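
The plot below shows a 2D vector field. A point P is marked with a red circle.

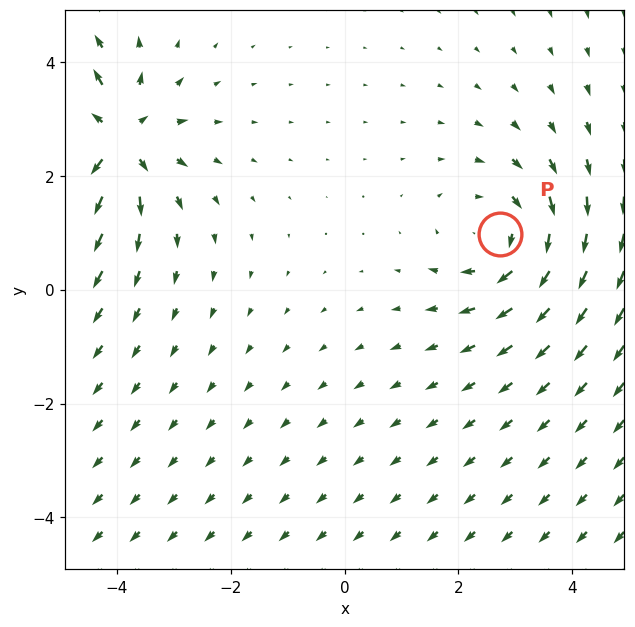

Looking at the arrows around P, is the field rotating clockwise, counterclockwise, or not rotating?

clockwise

Near P at (2.7, 1.0) the arrows circulate clockwise. The curl (z-component) there is about -3; negative curl means clockwise rotation.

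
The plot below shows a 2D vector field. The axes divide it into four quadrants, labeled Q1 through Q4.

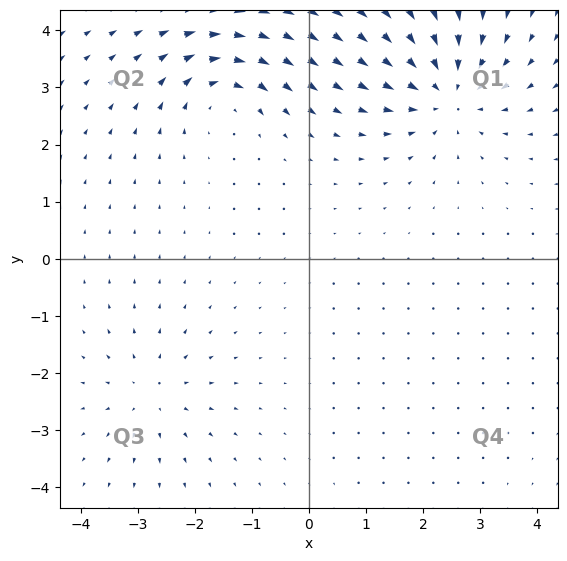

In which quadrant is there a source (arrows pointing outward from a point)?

The source sits at approximately (-2.8, -2.4), which lies in quadrant Q3. The divergence there is about +3, positive as expected for a source.

Q3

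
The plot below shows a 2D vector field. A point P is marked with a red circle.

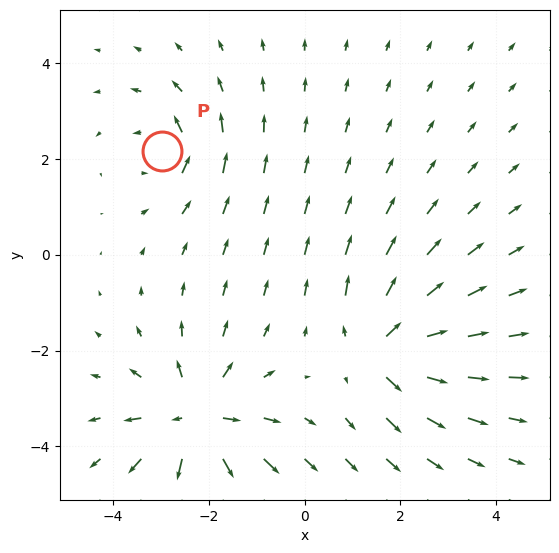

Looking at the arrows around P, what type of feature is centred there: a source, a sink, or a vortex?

At P (-3.0, 2.2) the arrows circulate counterclockwise. Divergence ≈0, curl about +3 — near-zero divergence with nonzero curl is a vortex.

vortex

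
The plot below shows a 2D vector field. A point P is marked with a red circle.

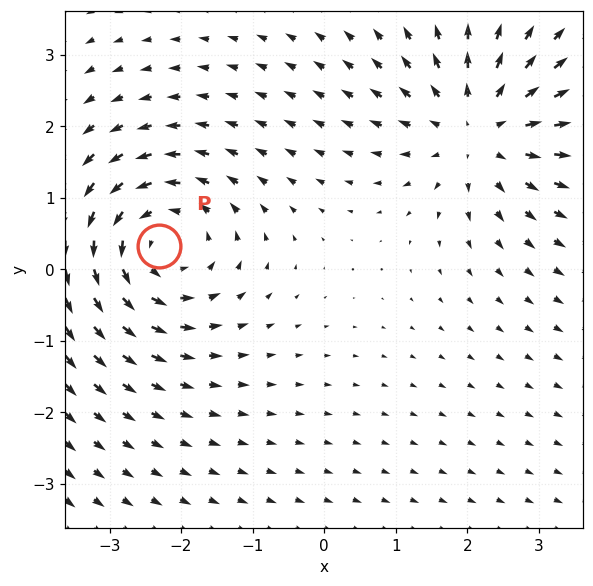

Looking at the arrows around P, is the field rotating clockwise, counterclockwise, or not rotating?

counterclockwise

Near P at (-2.3, 0.3) the arrows circulate counterclockwise. The curl (z-component) there is about +4; positive curl means counterclockwise rotation.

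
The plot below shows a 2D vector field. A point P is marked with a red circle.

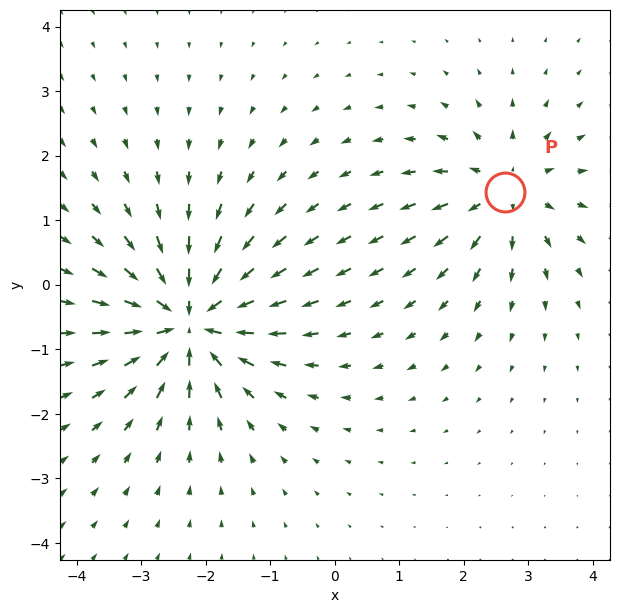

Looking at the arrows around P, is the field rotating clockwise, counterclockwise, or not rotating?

not rotating

Near P at (2.6, 1.4) the arrows show no circulation. The curl there is ≈0.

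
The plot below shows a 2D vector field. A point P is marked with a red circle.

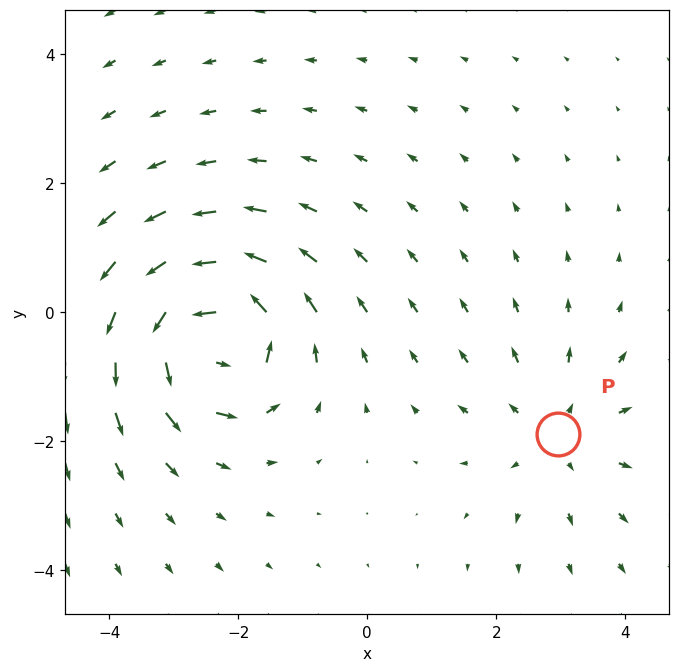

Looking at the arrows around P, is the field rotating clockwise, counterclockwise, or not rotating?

Near P at (3.0, -1.9) the arrows show no circulation. The curl there is ≈0.

not rotating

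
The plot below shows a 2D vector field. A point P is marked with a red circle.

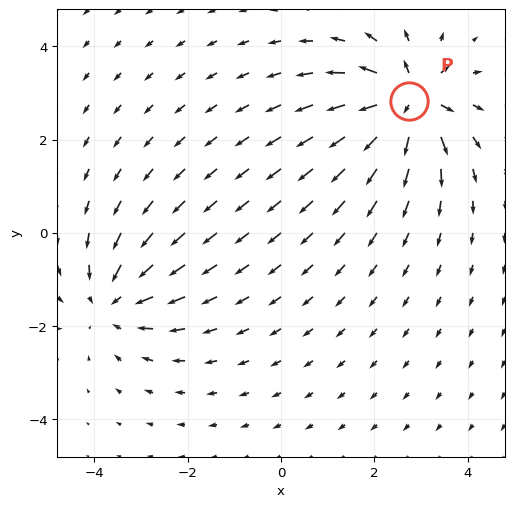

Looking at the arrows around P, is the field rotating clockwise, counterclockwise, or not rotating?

not rotating

Near P at (2.7, 2.8) the arrows show no circulation. The curl there is ≈0.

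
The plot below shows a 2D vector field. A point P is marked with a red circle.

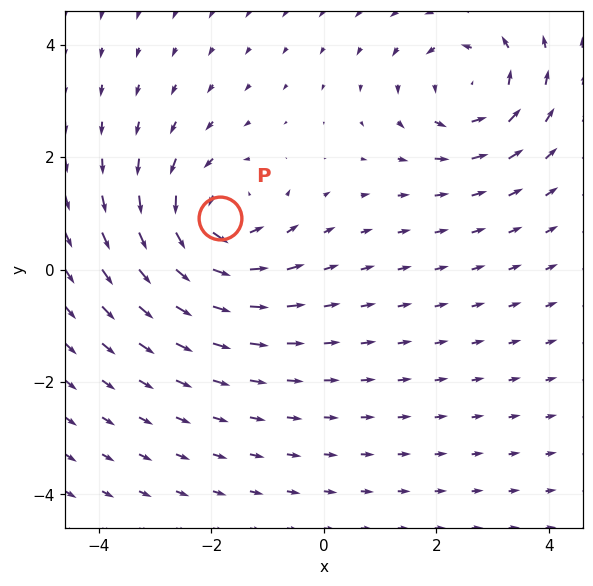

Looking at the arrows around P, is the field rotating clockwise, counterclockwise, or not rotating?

Near P at (-1.8, 0.9) the arrows circulate counterclockwise. The curl (z-component) there is about +4; positive curl means counterclockwise rotation.

counterclockwise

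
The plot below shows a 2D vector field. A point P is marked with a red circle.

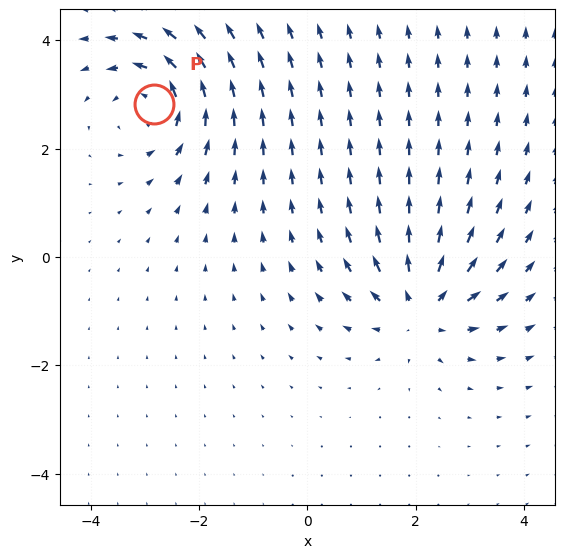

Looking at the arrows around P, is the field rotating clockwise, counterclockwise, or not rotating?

Near P at (-2.8, 2.8) the arrows circulate counterclockwise. The curl (z-component) there is about +5; positive curl means counterclockwise rotation.

counterclockwise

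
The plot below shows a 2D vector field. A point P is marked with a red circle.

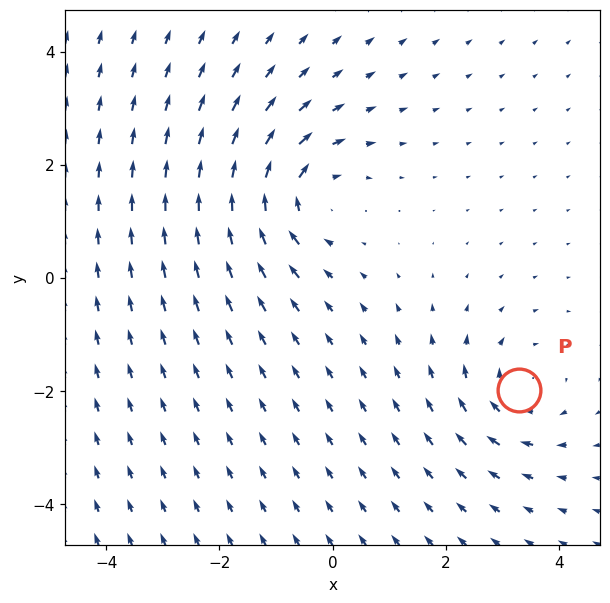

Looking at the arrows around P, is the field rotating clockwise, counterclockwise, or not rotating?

clockwise

Near P at (3.3, -2.0) the arrows circulate clockwise. The curl (z-component) there is about -3; negative curl means clockwise rotation.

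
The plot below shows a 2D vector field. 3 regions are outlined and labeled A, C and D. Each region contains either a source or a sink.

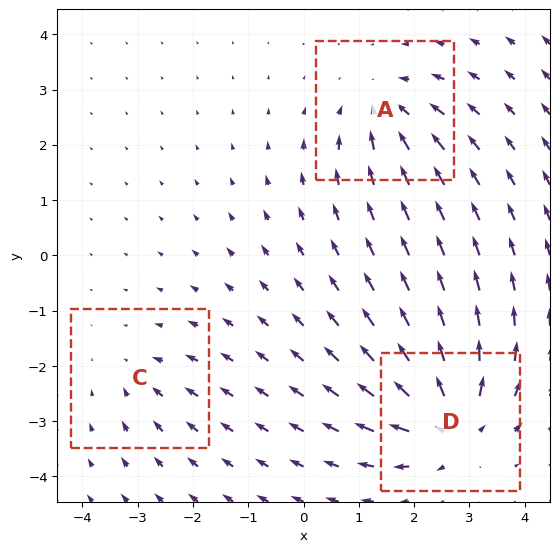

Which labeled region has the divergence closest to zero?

Divergence at each region's feature centre — A: about -4, C: about -2, D: about +6. Region C is closest to zero.

C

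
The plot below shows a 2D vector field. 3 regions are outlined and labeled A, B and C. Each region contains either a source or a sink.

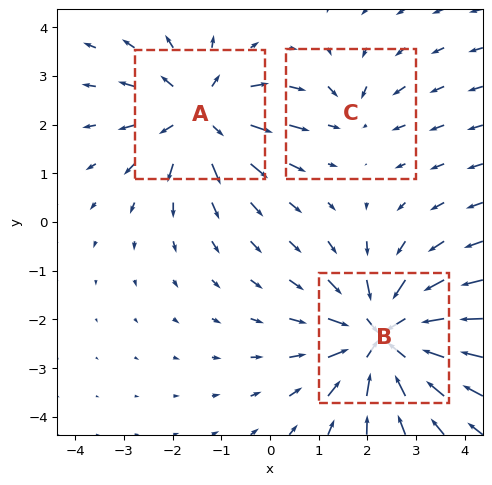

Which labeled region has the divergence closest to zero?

Divergence at each region's feature centre — A: about +4, B: about -5, C: about -2. Region C is closest to zero.

C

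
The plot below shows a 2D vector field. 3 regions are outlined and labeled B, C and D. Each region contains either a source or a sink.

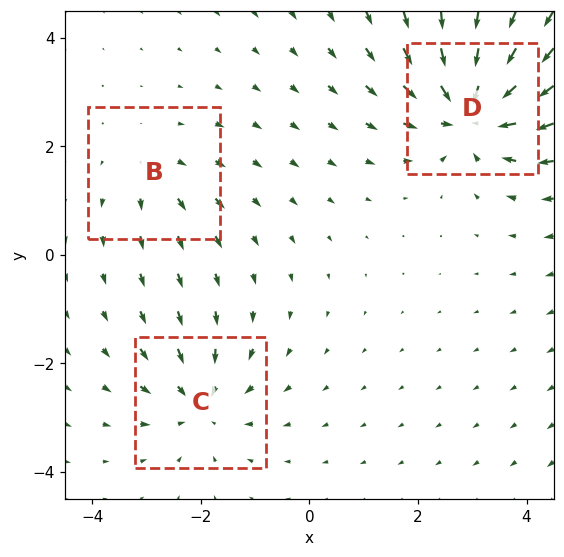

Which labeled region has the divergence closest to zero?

Divergence at each region's feature centre — B: about +2, C: about -3, D: about -6. Region B is closest to zero.

B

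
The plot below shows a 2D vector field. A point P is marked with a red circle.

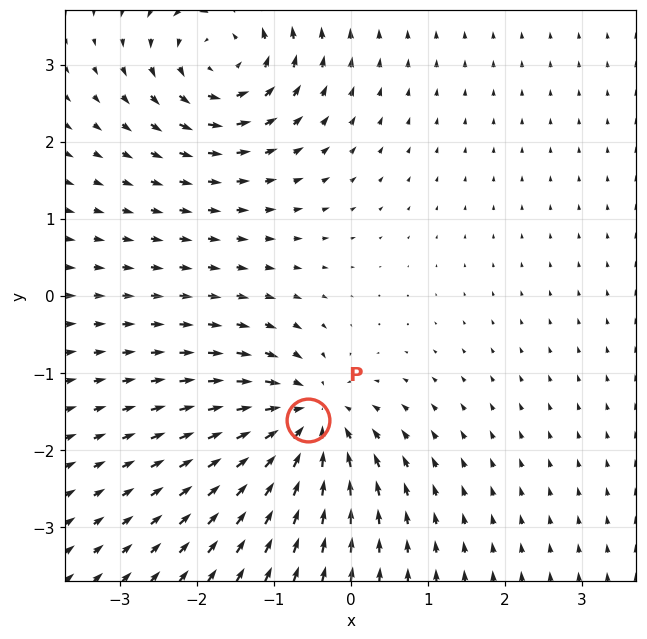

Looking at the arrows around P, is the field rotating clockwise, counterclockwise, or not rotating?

Near P at (-0.6, -1.6) the arrows show no circulation. The curl there is ≈0.

not rotating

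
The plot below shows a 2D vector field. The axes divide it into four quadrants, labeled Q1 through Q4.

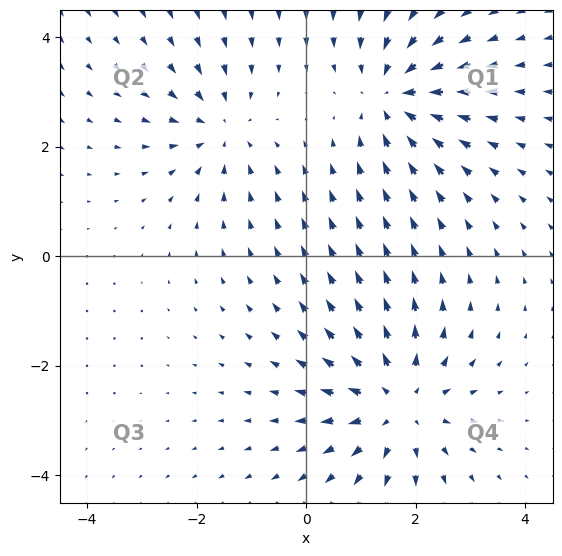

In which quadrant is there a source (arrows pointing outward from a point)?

The source sits at approximately (1.7, -2.7), which lies in quadrant Q4. The divergence there is about +4, positive as expected for a source.

Q4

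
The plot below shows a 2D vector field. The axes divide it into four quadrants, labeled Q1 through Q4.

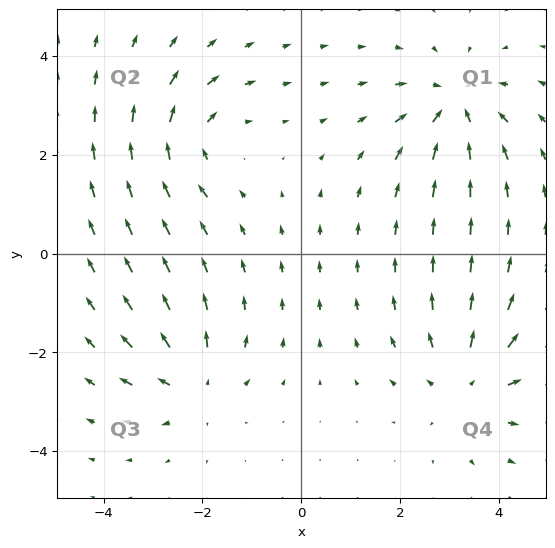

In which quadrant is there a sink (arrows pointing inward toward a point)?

Q1

The sink sits at approximately (3.1, 3.0), which lies in quadrant Q1. The divergence there is about -5, negative as expected for a sink.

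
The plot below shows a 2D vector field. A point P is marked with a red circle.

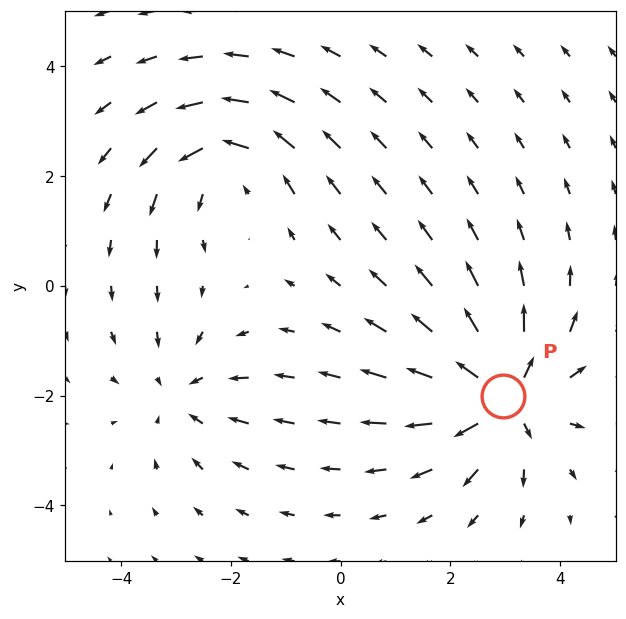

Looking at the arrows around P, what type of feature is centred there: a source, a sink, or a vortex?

source

At P (3.0, -2.0) the arrows spread outward. Divergence about +6, curl ≈0 — positive divergence with near-zero curl is a source.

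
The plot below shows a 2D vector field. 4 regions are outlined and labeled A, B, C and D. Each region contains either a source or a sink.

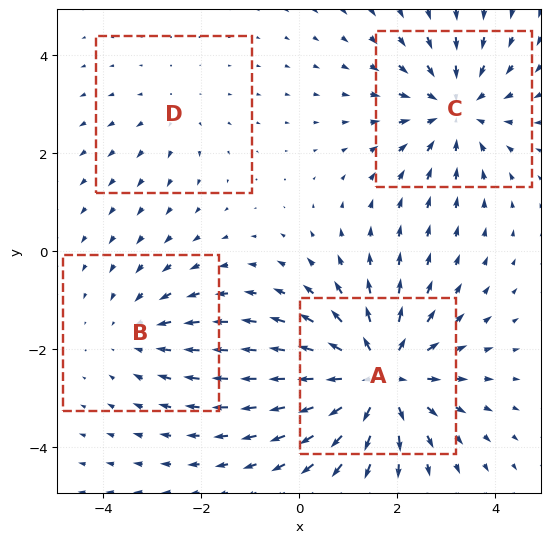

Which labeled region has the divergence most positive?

A

Divergence at each region's feature centre — A: about +6, B: about -3, C: about -4, D: about +2. Region A is most positive.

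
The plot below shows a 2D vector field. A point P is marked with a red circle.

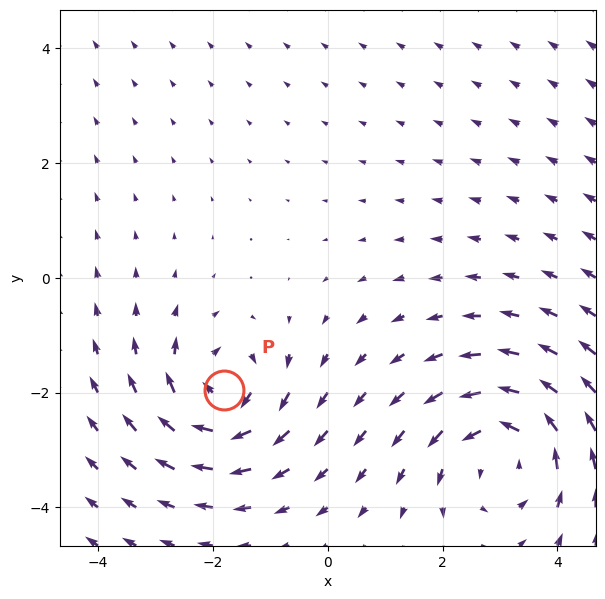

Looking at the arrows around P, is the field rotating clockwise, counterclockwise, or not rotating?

clockwise

Near P at (-1.8, -2.0) the arrows circulate clockwise. The curl (z-component) there is about -4; negative curl means clockwise rotation.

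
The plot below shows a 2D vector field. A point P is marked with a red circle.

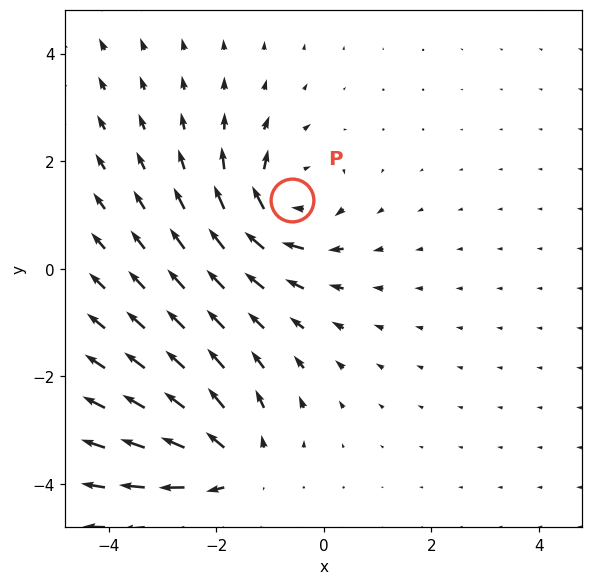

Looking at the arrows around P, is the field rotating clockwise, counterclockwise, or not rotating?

Near P at (-0.6, 1.3) the arrows circulate clockwise. The curl (z-component) there is about -5; negative curl means clockwise rotation.

clockwise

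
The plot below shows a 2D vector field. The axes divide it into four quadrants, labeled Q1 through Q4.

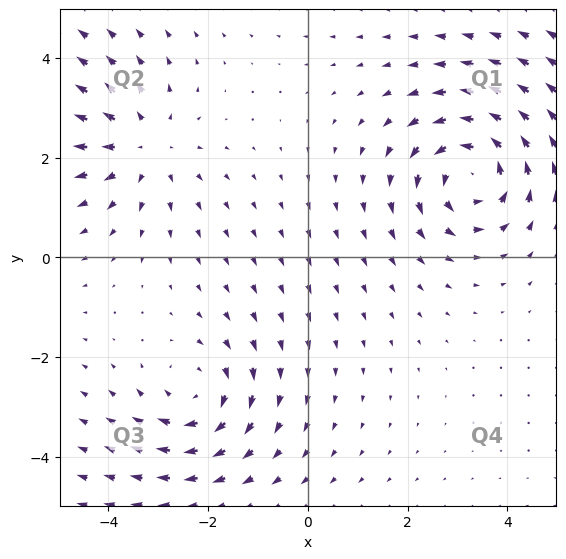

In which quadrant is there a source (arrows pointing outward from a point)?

Q2

The source sits at approximately (-3.3, 2.2), which lies in quadrant Q2. The divergence there is about +3, positive as expected for a source.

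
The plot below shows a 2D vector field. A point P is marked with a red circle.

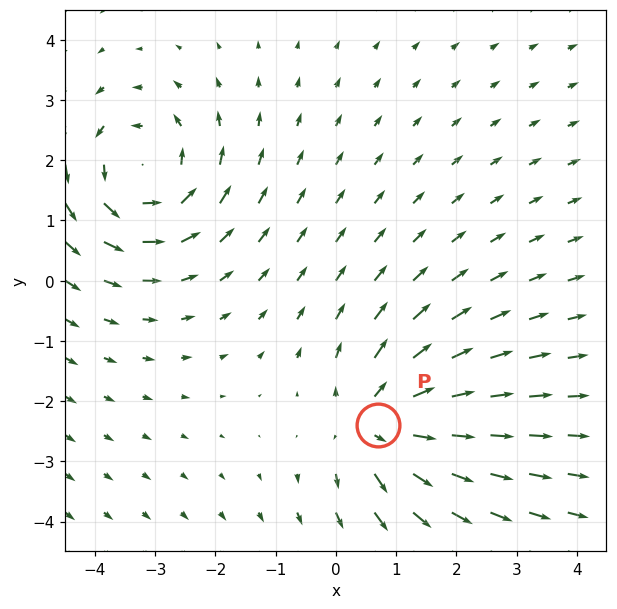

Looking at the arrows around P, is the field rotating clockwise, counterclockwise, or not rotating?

not rotating

Near P at (0.7, -2.4) the arrows show no circulation. The curl there is ≈0.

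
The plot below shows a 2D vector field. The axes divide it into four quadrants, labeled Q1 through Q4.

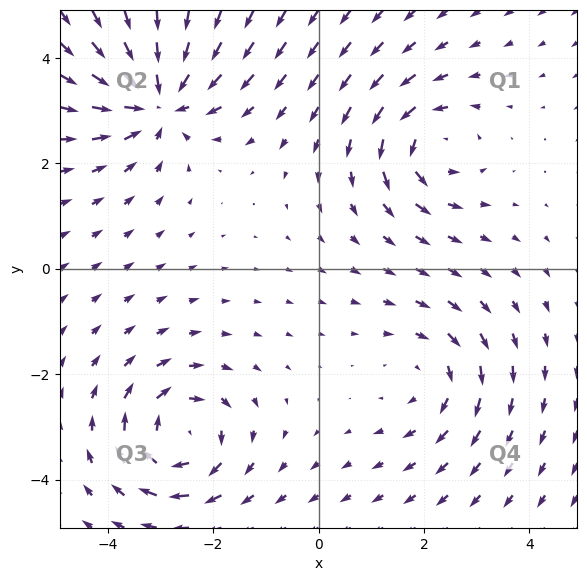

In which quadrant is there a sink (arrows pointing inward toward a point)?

The sink sits at approximately (-3.0, 3.2), which lies in quadrant Q2. The divergence there is about -5, negative as expected for a sink.

Q2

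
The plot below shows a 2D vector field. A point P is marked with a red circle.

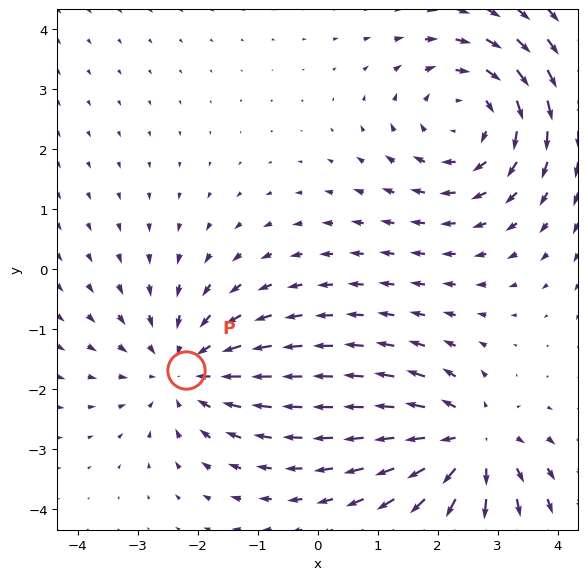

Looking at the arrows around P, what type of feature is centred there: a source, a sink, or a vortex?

sink

At P (-2.2, -1.7) the arrows converge inward. Divergence about -3, curl ≈0 — negative divergence with near-zero curl is a sink.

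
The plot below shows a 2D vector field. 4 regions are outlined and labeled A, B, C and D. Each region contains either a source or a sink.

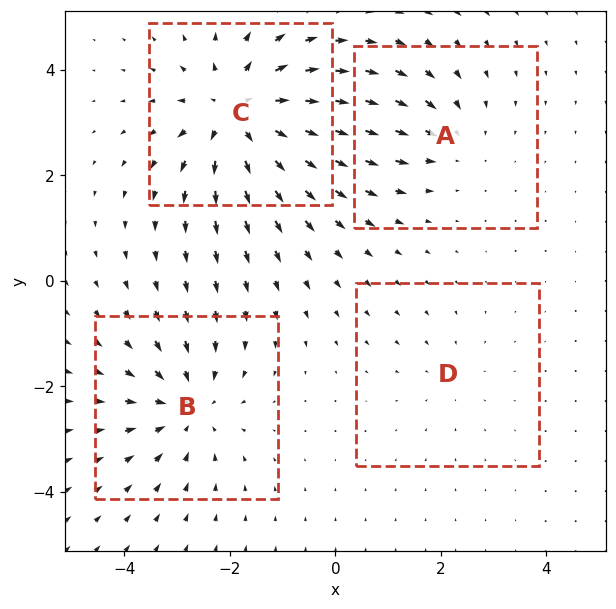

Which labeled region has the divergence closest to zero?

D

Divergence at each region's feature centre — A: about -3, B: about -4, C: about +6, D: about -2. Region D is closest to zero.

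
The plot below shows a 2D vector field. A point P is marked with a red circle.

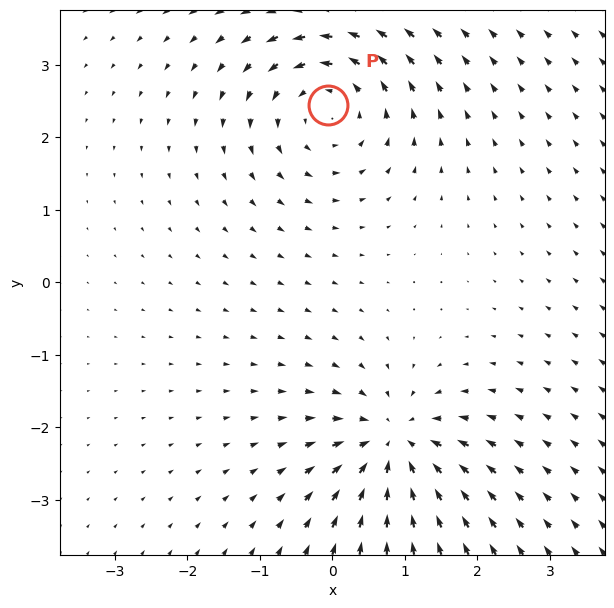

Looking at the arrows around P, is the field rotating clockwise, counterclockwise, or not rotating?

counterclockwise

Near P at (-0.1, 2.4) the arrows circulate counterclockwise. The curl (z-component) there is about +4; positive curl means counterclockwise rotation.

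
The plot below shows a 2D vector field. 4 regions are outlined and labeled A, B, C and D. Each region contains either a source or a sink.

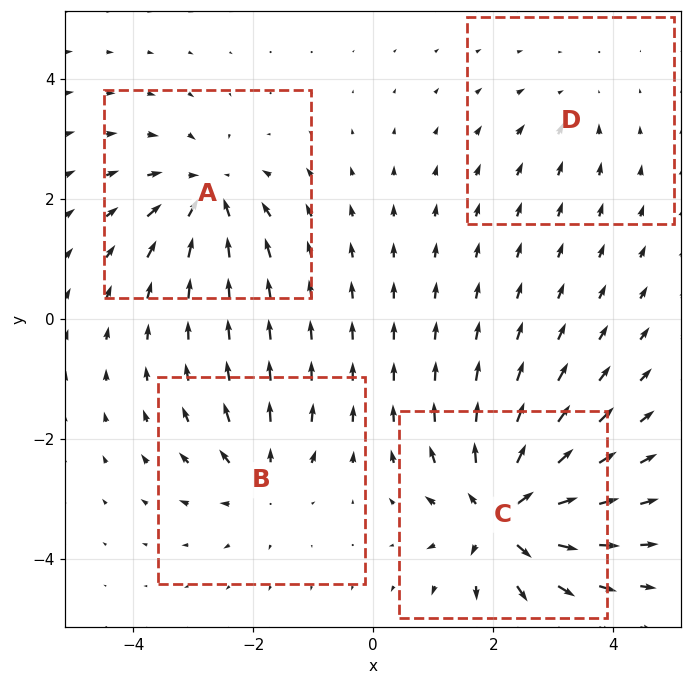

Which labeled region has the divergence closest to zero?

Divergence at each region's feature centre — A: about -6, B: about +4, C: about +8, D: about -3. Region D is closest to zero.

D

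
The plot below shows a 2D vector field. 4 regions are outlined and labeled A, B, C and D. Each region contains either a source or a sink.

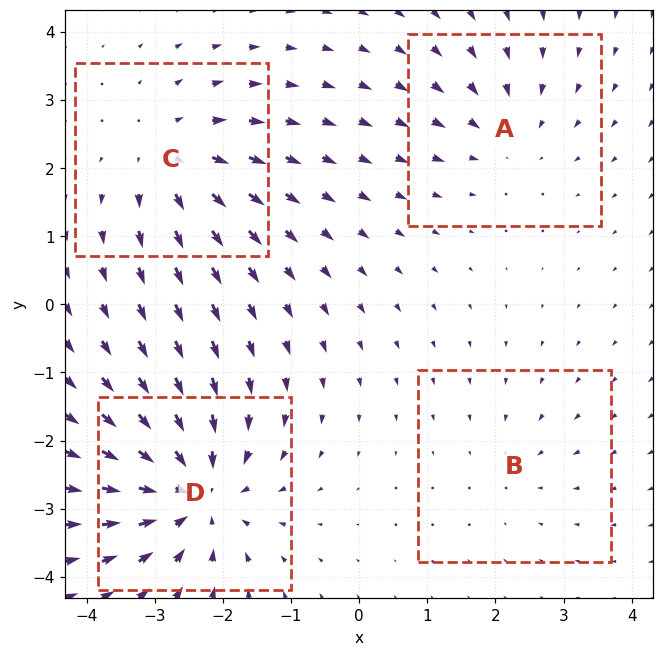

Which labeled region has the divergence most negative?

D

Divergence at each region's feature centre — A: about -3, B: about -2, C: about +5, D: about -7. Region D is most negative.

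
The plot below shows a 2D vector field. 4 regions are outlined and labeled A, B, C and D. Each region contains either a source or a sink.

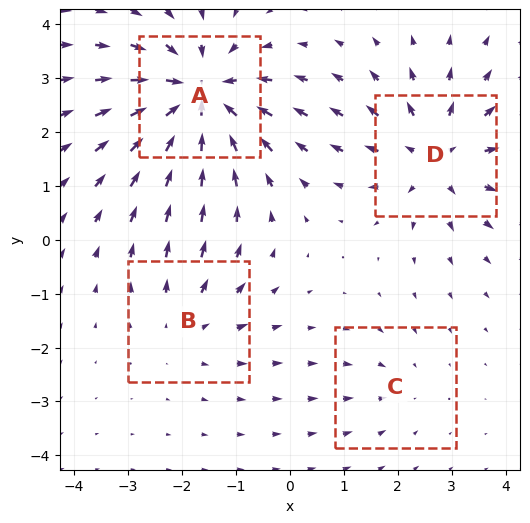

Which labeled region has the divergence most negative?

A

Divergence at each region's feature centre — A: about -7, B: about +3, C: about -2, D: about +5. Region A is most negative.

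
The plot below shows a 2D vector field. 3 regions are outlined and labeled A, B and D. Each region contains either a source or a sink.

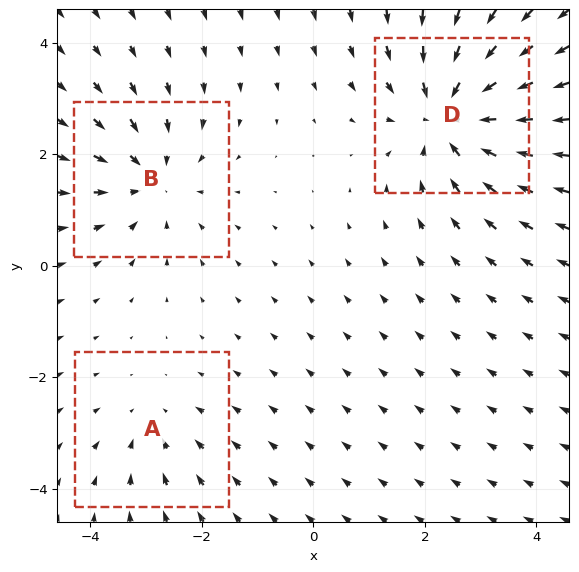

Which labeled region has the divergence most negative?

Divergence at each region's feature centre — A: about -2, B: about -3, D: about -4. Region D is most negative.

D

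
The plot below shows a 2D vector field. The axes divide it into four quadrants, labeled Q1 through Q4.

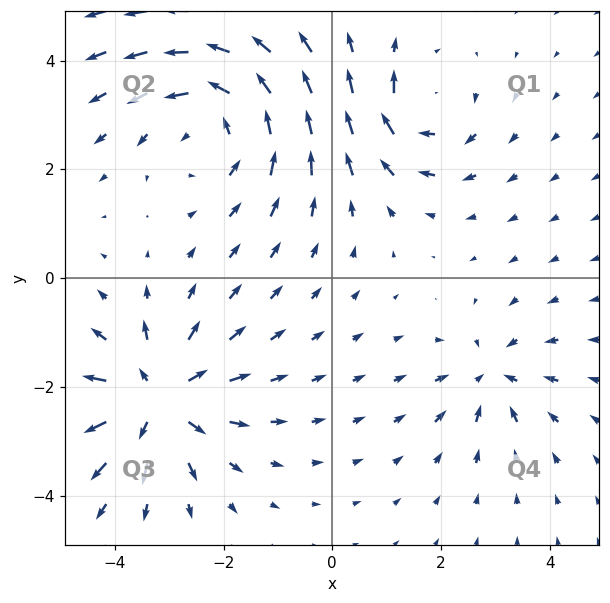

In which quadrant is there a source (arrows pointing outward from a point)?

Q3

The source sits at approximately (-3.2, -2.2), which lies in quadrant Q3. The divergence there is about +5, positive as expected for a source.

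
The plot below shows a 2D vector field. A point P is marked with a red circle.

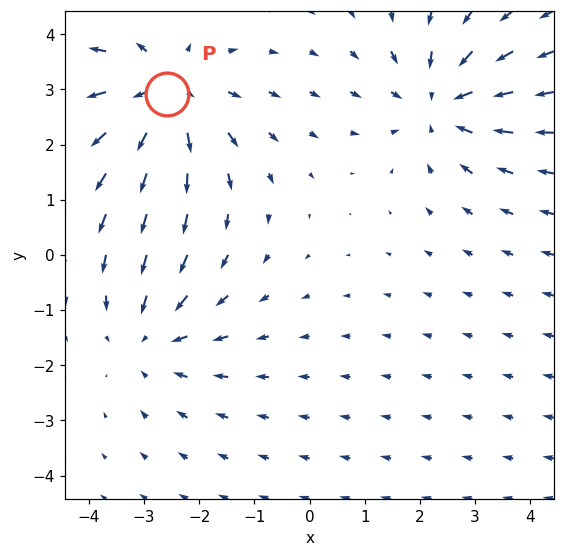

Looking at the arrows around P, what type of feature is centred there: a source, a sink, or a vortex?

source

At P (-2.6, 2.9) the arrows spread outward. Divergence about +4, curl ≈0 — positive divergence with near-zero curl is a source.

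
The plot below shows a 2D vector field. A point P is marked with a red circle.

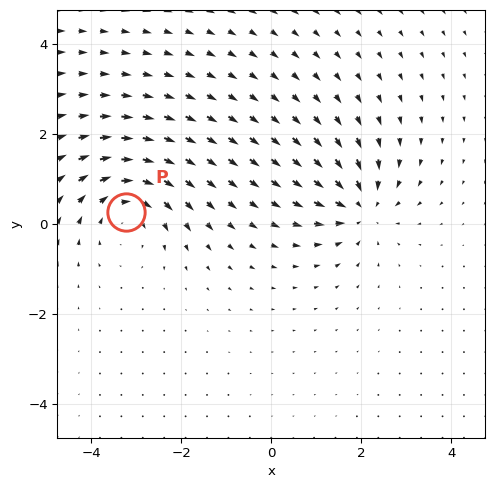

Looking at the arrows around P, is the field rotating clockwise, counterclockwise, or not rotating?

clockwise

Near P at (-3.2, 0.2) the arrows circulate clockwise. The curl (z-component) there is about -3; negative curl means clockwise rotation.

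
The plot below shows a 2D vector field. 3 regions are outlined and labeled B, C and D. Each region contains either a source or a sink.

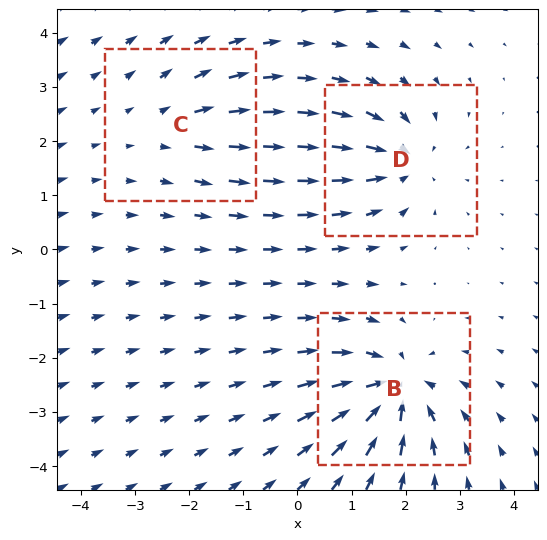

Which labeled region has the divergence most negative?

Divergence at each region's feature centre — B: about -6, C: about +3, D: about -4. Region B is most negative.

B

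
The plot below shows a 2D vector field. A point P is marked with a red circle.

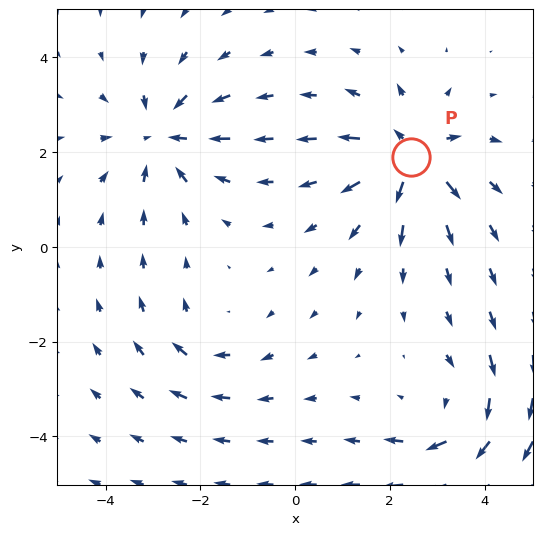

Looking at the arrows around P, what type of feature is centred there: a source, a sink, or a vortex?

At P (2.4, 1.9) the arrows spread outward. Divergence about +6, curl ≈0 — positive divergence with near-zero curl is a source.

source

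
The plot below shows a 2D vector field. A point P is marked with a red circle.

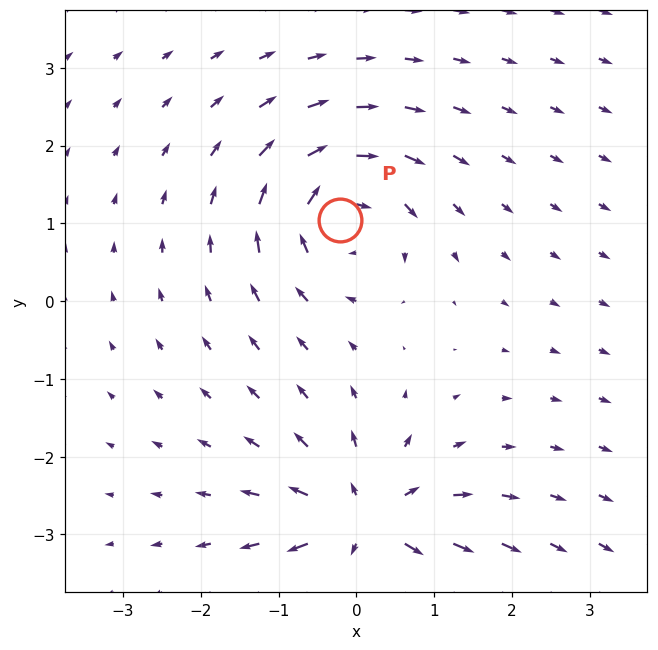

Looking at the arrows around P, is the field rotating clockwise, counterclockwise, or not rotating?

Near P at (-0.2, 1.0) the arrows circulate clockwise. The curl (z-component) there is about -4; negative curl means clockwise rotation.

clockwise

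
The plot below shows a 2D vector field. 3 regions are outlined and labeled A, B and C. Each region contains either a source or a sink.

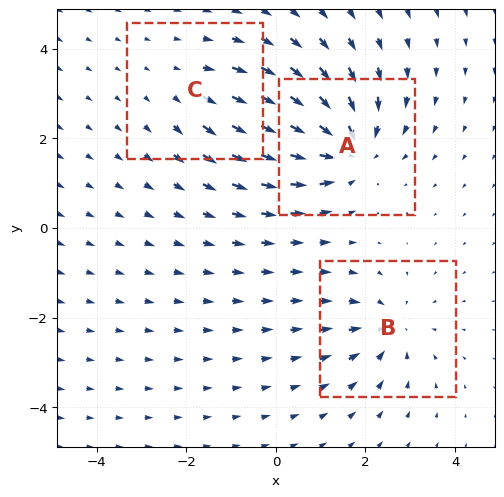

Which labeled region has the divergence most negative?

Divergence at each region's feature centre — A: about -5, B: about -3, C: about +2. Region A is most negative.

A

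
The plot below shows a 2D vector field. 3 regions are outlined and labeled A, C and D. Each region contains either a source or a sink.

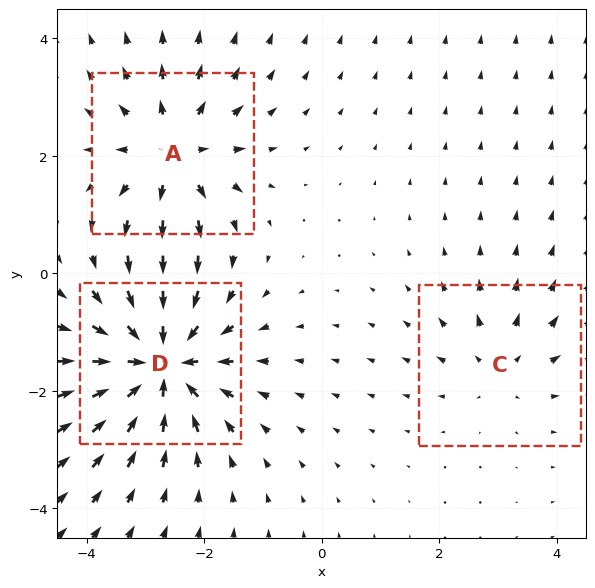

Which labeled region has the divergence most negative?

Divergence at each region's feature centre — A: about +4, C: about +2, D: about -6. Region D is most negative.

D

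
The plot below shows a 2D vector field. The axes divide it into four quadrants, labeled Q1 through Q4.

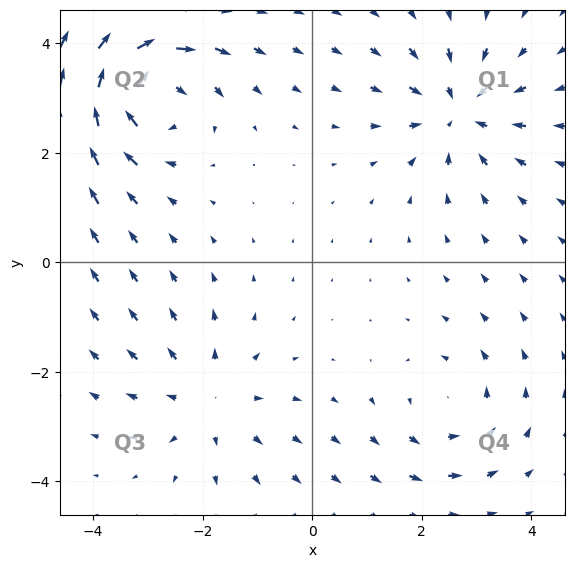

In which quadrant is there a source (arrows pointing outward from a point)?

The source sits at approximately (-1.9, -2.5), which lies in quadrant Q3. The divergence there is about +2, positive as expected for a source.

Q3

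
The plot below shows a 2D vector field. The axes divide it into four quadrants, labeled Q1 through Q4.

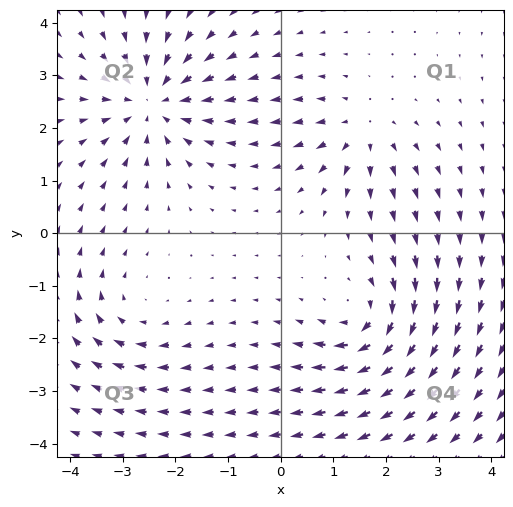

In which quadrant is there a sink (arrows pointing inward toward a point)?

Q2

The sink sits at approximately (-2.4, 2.5), which lies in quadrant Q2. The divergence there is about -5, negative as expected for a sink.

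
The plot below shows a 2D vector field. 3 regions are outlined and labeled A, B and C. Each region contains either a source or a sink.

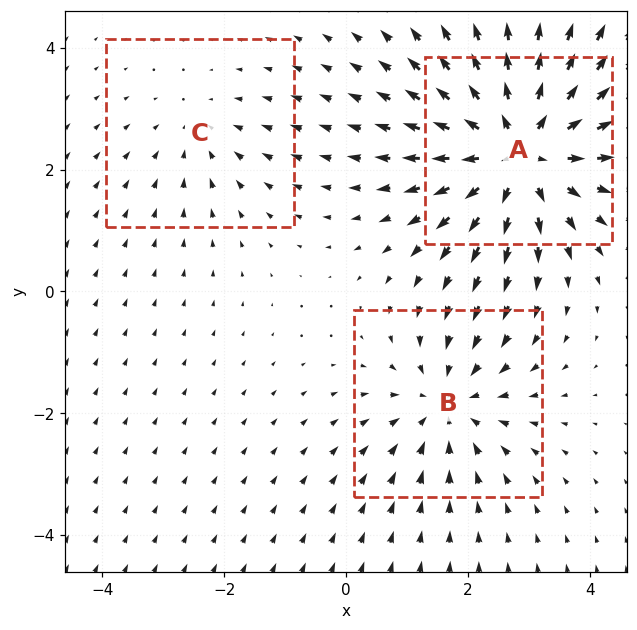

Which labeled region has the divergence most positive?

A

Divergence at each region's feature centre — A: about +5, B: about -3, C: about -2. Region A is most positive.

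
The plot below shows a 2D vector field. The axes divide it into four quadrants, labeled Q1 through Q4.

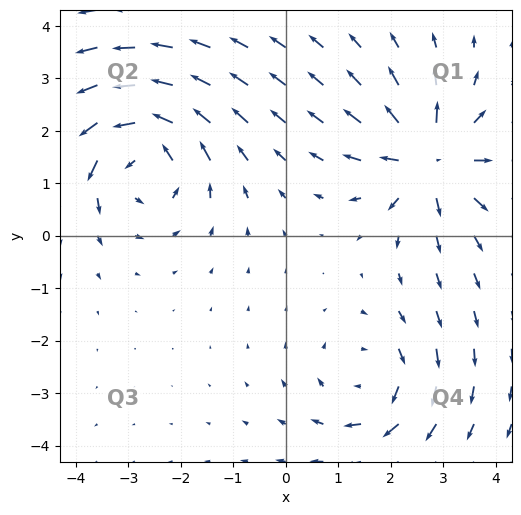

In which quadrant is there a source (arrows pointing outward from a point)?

Q1

The source sits at approximately (2.7, 1.4), which lies in quadrant Q1. The divergence there is about +5, positive as expected for a source.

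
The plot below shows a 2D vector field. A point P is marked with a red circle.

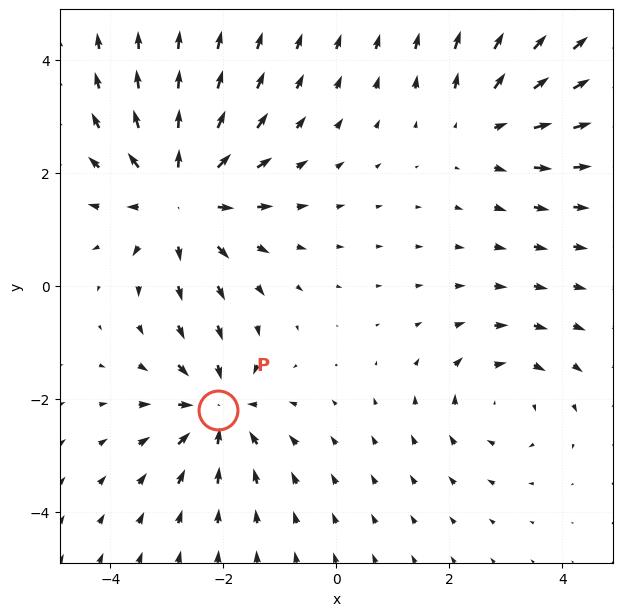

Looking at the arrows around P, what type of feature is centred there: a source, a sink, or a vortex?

sink

At P (-2.1, -2.2) the arrows converge inward. Divergence about -5, curl ≈0 — negative divergence with near-zero curl is a sink.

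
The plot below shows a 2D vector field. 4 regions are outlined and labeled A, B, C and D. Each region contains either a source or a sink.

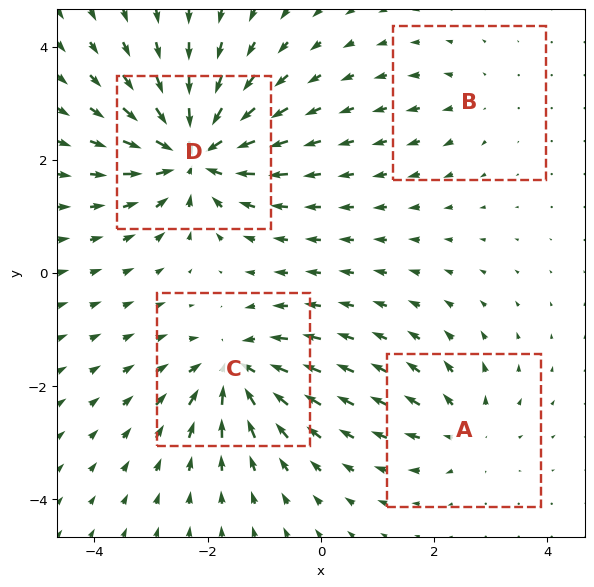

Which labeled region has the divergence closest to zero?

Divergence at each region's feature centre — A: about +4, B: about +3, C: about -7, D: about -9. Region B is closest to zero.

B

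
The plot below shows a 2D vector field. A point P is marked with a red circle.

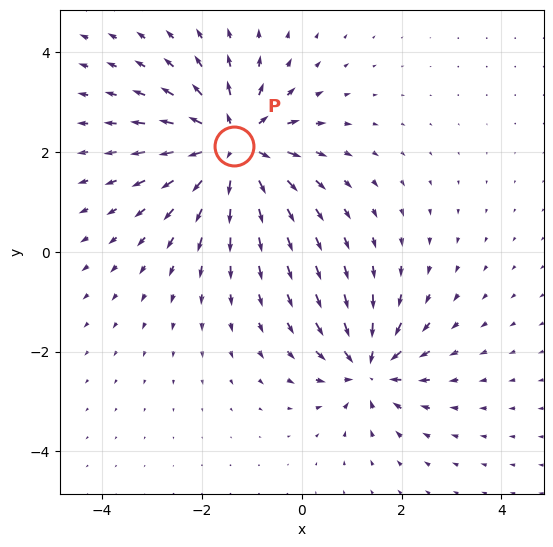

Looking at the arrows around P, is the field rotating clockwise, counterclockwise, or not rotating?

Near P at (-1.4, 2.1) the arrows show no circulation. The curl there is ≈0.

not rotating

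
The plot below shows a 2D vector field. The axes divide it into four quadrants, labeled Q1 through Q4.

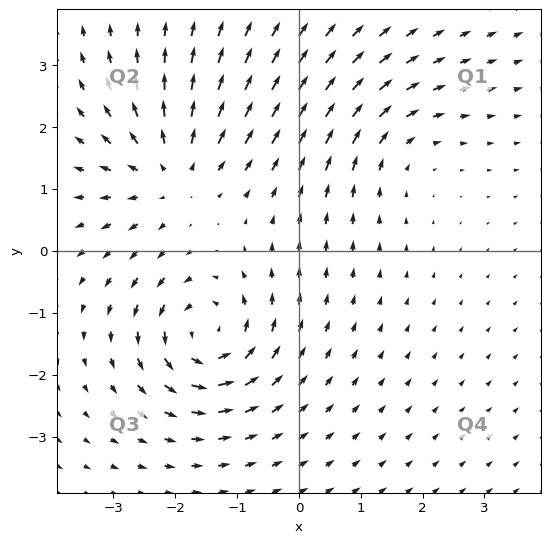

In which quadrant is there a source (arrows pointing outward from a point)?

The source sits at approximately (-2.1, 1.3), which lies in quadrant Q2. The divergence there is about +3, positive as expected for a source.

Q2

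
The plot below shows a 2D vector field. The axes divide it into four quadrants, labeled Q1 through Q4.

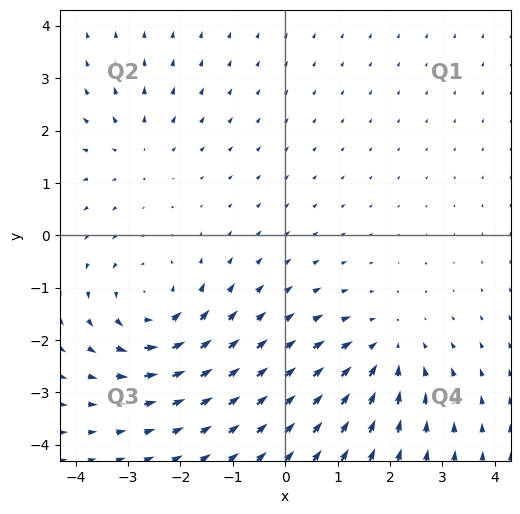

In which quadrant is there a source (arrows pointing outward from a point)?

Q2

The source sits at approximately (-2.9, 1.6), which lies in quadrant Q2. The divergence there is about +2, positive as expected for a source.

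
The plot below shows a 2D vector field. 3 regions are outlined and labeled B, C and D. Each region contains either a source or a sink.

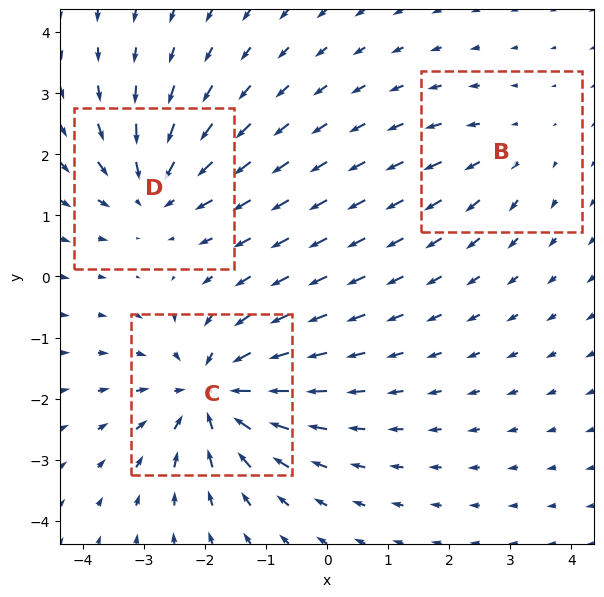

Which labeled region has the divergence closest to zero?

Divergence at each region's feature centre — B: about +2, C: about -5, D: about -4. Region B is closest to zero.

B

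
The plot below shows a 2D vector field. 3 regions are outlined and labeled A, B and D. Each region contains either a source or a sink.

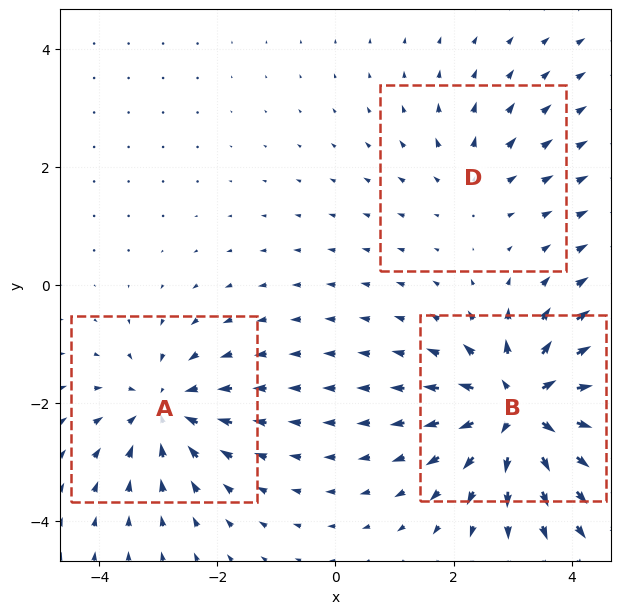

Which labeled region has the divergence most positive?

B

Divergence at each region's feature centre — A: about -4, B: about +6, D: about +2. Region B is most positive.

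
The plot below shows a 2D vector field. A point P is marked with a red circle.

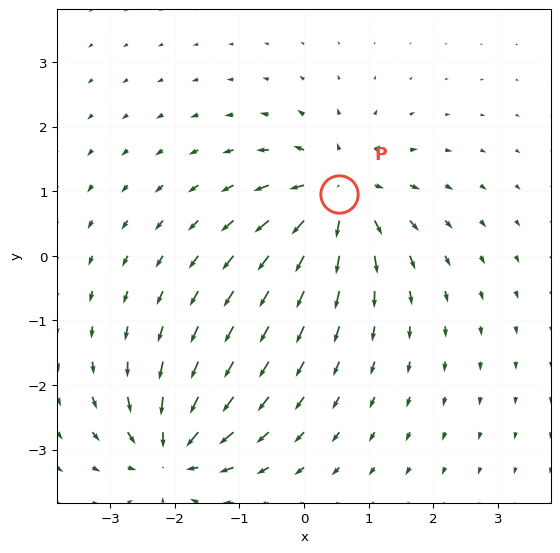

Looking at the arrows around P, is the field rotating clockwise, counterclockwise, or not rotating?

Near P at (0.5, 1.0) the arrows show no circulation. The curl there is ≈0.

not rotating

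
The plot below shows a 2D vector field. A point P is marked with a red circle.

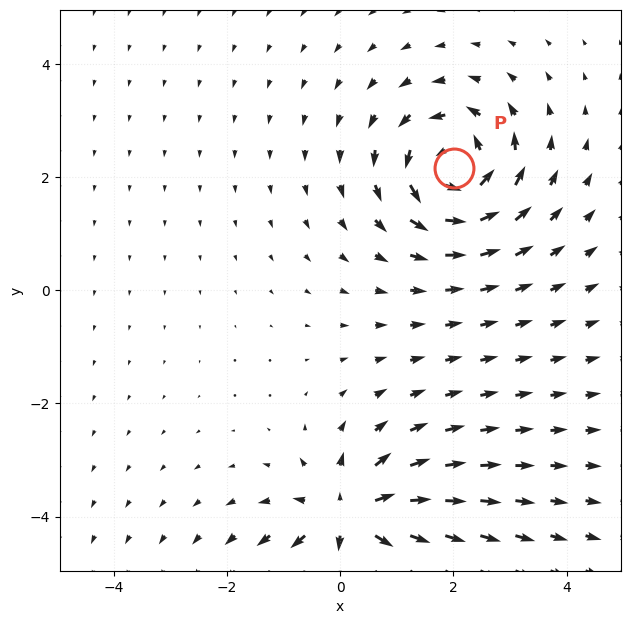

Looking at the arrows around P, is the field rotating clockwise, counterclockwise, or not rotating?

counterclockwise

Near P at (2.0, 2.2) the arrows circulate counterclockwise. The curl (z-component) there is about +4; positive curl means counterclockwise rotation.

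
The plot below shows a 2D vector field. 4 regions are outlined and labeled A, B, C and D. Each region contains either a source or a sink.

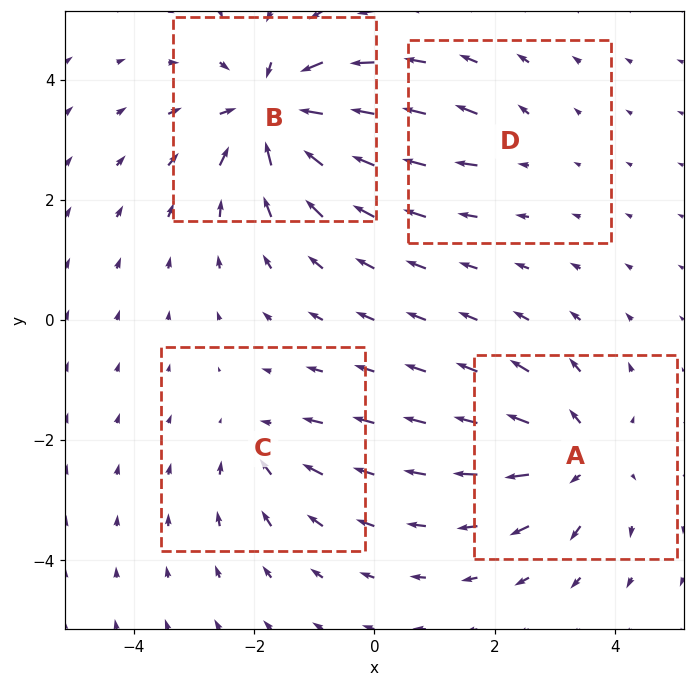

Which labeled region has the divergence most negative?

B

Divergence at each region's feature centre — A: about +5, B: about -7, C: about -3, D: about +2. Region B is most negative.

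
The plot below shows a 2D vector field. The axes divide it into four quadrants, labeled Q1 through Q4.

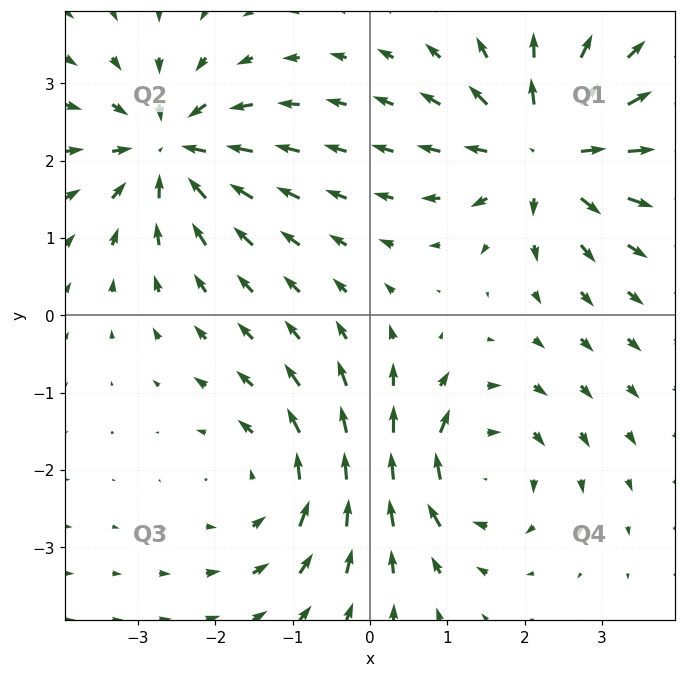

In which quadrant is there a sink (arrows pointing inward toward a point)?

The sink sits at approximately (-2.6, 2.1), which lies in quadrant Q2. The divergence there is about -6, negative as expected for a sink.

Q2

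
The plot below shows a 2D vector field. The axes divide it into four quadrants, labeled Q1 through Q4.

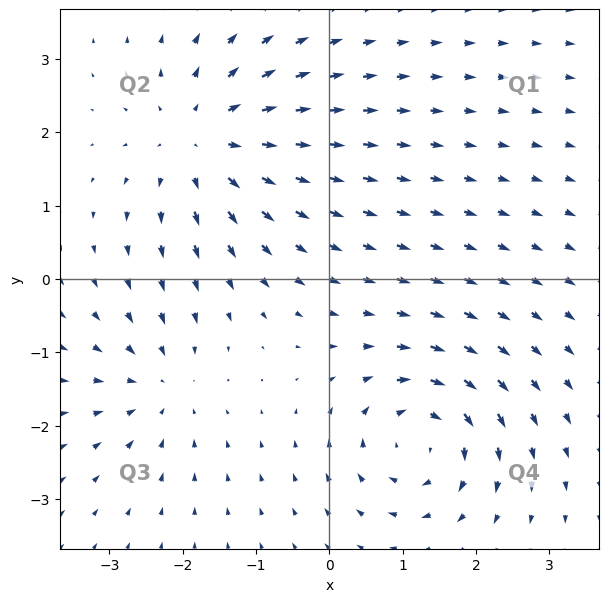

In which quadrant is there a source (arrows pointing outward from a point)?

The source sits at approximately (-1.7, 1.9), which lies in quadrant Q2. The divergence there is about +5, positive as expected for a source.

Q2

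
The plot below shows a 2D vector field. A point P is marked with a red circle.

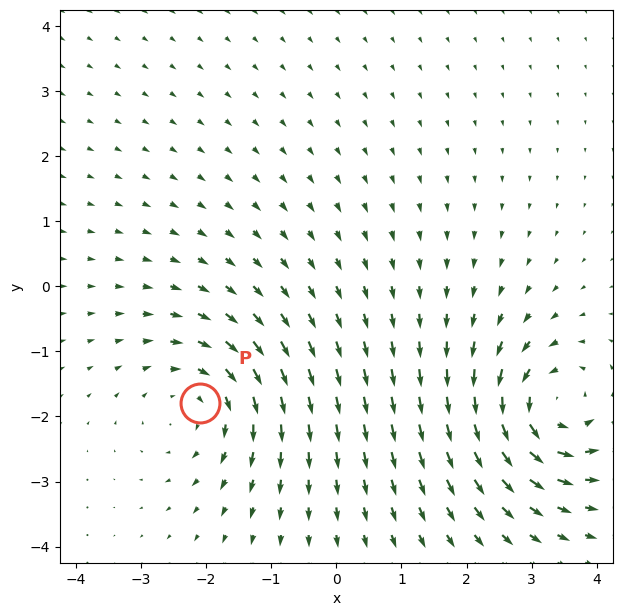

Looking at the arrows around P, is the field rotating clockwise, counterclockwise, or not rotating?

Near P at (-2.1, -1.8) the arrows circulate clockwise. The curl (z-component) there is about -3; negative curl means clockwise rotation.

clockwise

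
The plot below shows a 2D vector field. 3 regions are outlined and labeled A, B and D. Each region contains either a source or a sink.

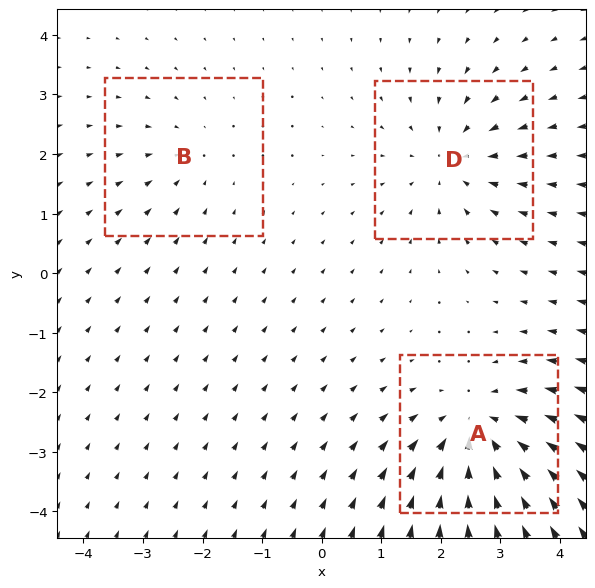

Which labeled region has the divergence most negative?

Divergence at each region's feature centre — A: about -5, B: about -2, D: about -3. Region A is most negative.

A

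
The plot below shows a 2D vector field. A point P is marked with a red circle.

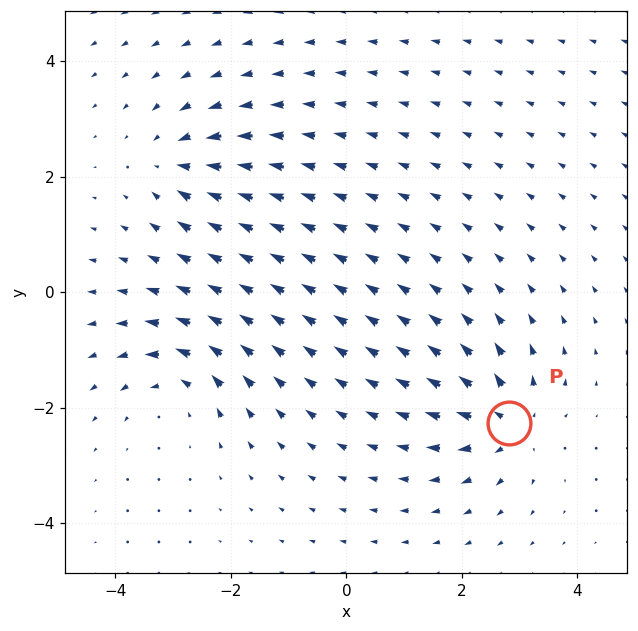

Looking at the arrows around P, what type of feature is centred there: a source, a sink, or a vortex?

At P (2.8, -2.3) the arrows spread outward. Divergence about +6, curl ≈0 — positive divergence with near-zero curl is a source.

source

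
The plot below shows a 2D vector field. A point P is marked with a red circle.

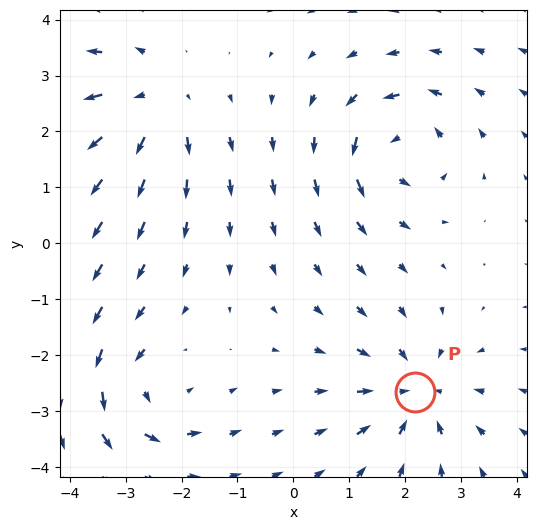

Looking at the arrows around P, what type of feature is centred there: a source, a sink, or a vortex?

sink

At P (2.2, -2.7) the arrows converge inward. Divergence about -4, curl ≈0 — negative divergence with near-zero curl is a sink.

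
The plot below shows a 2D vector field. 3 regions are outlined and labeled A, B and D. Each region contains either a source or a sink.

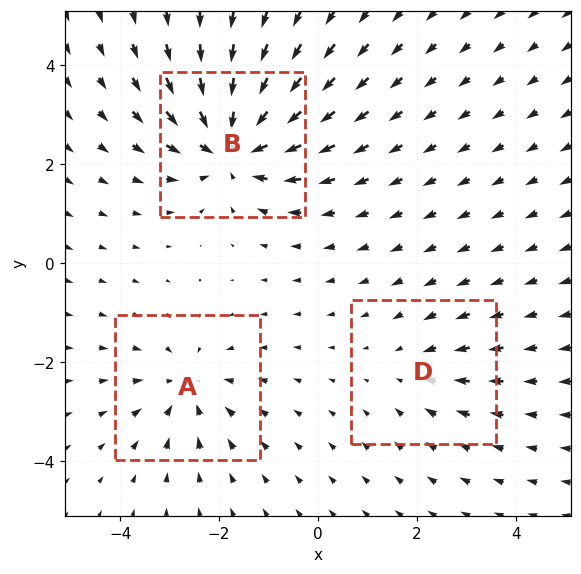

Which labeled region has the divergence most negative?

B

Divergence at each region's feature centre — A: about -3, B: about -5, D: about -2. Region B is most negative.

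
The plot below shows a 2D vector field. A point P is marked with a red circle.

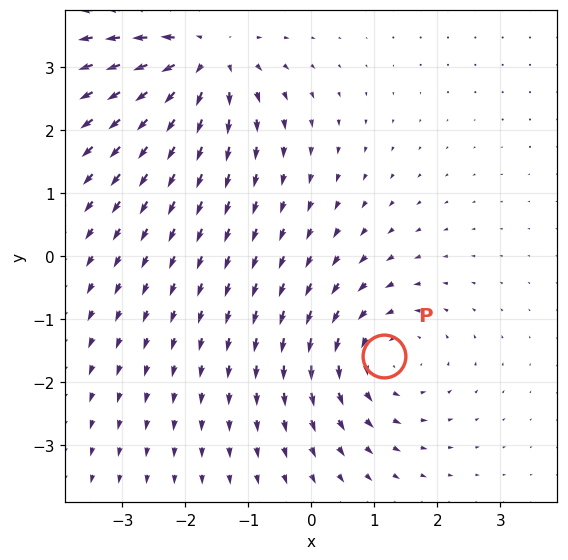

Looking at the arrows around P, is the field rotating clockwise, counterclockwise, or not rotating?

counterclockwise

Near P at (1.2, -1.6) the arrows circulate counterclockwise. The curl (z-component) there is about +3; positive curl means counterclockwise rotation.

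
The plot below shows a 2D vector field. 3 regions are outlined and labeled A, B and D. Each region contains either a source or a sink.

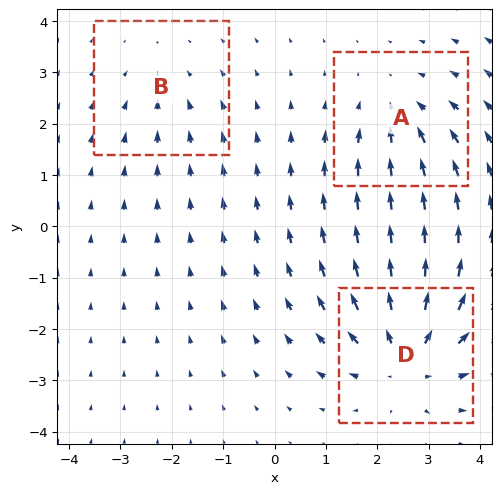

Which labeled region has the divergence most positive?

D

Divergence at each region's feature centre — A: about -3, B: about -2, D: about +4. Region D is most positive.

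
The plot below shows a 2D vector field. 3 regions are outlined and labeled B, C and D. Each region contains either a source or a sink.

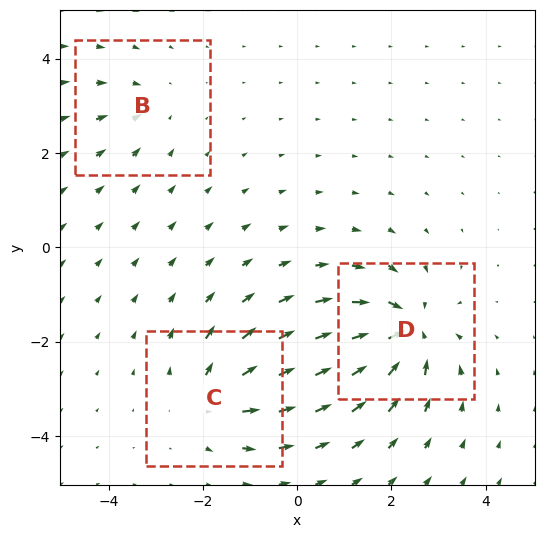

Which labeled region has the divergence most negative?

D

Divergence at each region's feature centre — B: about -2, C: about +4, D: about -6. Region D is most negative.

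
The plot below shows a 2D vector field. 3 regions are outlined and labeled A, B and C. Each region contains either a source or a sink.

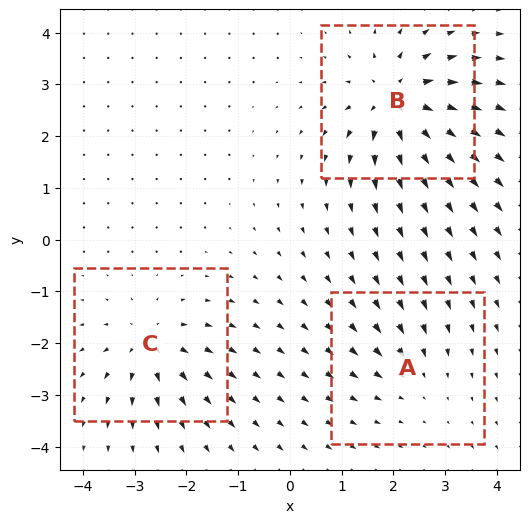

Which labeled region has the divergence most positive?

B

Divergence at each region's feature centre — A: about -3, B: about +6, C: about +4. Region B is most positive.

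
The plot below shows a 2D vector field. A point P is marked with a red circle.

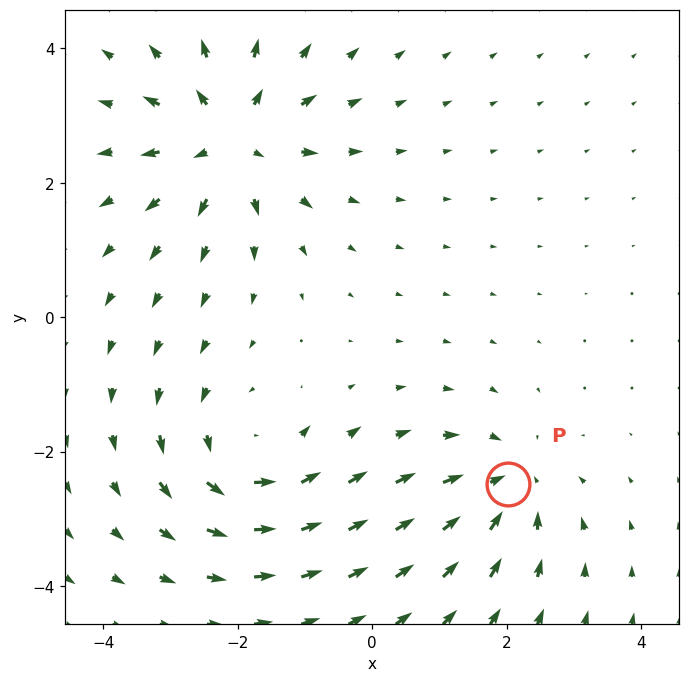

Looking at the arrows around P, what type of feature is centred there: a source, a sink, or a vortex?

sink

At P (2.0, -2.5) the arrows converge inward. Divergence about -4, curl ≈0 — negative divergence with near-zero curl is a sink.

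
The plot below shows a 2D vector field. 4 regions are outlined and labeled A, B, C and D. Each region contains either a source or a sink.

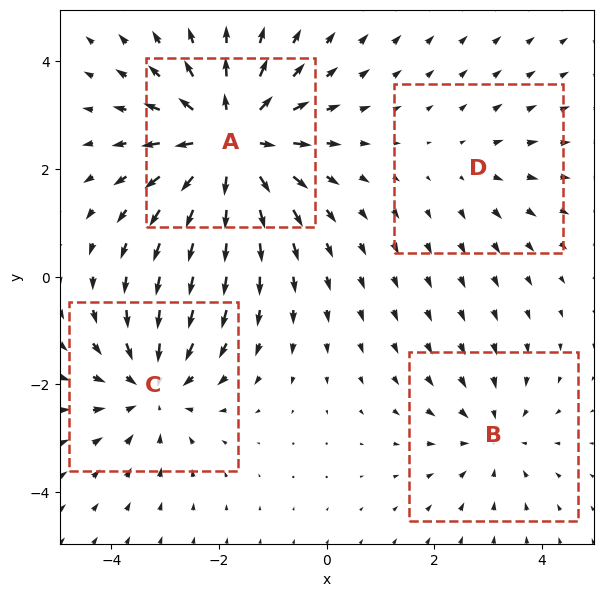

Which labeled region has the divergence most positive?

A

Divergence at each region's feature centre — A: about +6, B: about -3, C: about -4, D: about +2. Region A is most positive.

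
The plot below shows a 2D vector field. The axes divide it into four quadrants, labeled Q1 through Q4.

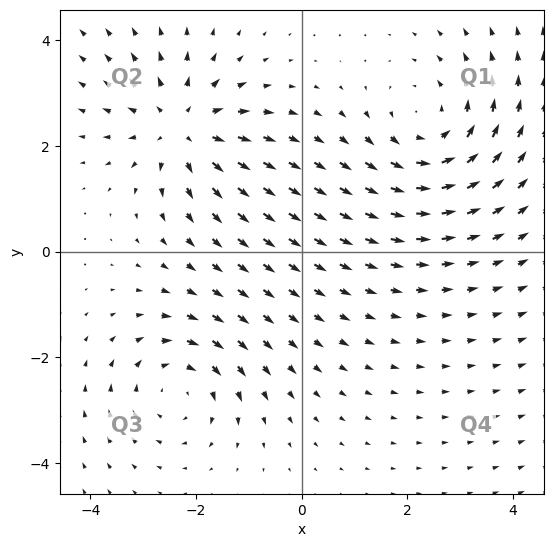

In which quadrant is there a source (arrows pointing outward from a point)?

The source sits at approximately (-2.3, 2.4), which lies in quadrant Q2. The divergence there is about +4, positive as expected for a source.

Q2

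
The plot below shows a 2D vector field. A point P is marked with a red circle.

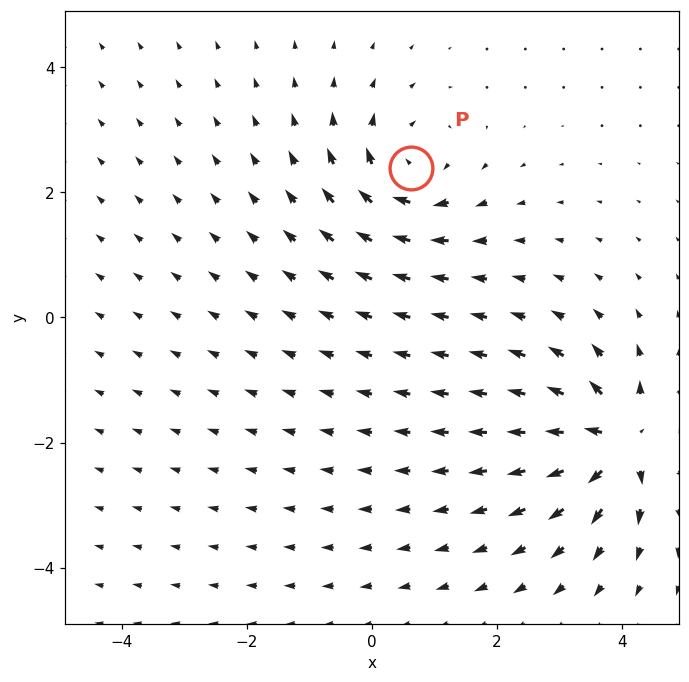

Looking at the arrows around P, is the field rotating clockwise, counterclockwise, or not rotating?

clockwise

Near P at (0.6, 2.4) the arrows circulate clockwise. The curl (z-component) there is about -4; negative curl means clockwise rotation.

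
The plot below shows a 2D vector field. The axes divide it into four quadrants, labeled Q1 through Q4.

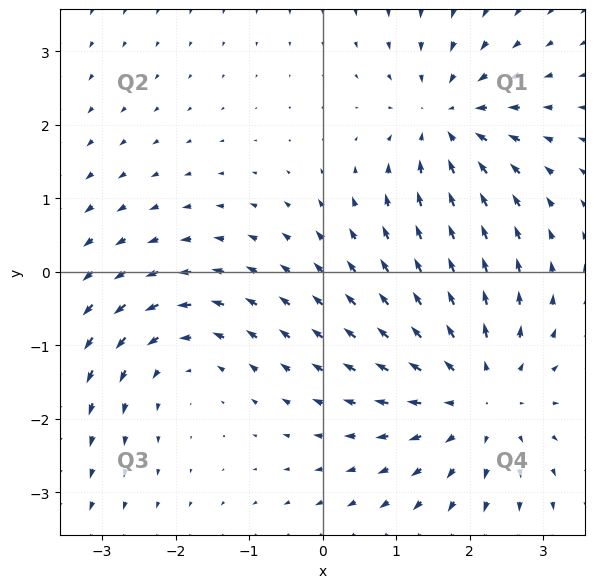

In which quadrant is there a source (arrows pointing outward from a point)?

The source sits at approximately (2.1, -1.7), which lies in quadrant Q4. The divergence there is about +3, positive as expected for a source.

Q4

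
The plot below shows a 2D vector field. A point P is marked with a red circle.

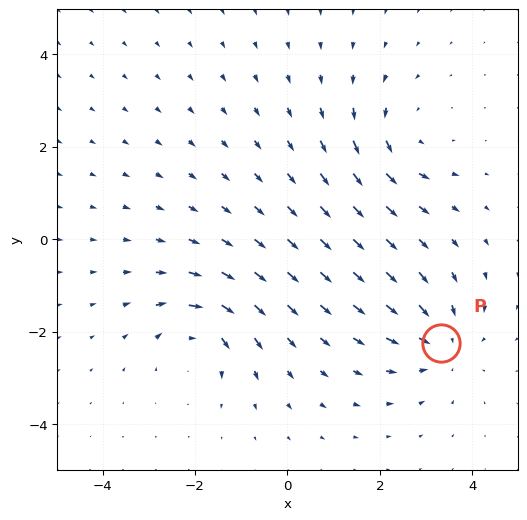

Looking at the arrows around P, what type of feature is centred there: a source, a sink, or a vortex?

At P (3.3, -2.2) the arrows converge inward. Divergence about -4, curl ≈0 — negative divergence with near-zero curl is a sink.

sink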